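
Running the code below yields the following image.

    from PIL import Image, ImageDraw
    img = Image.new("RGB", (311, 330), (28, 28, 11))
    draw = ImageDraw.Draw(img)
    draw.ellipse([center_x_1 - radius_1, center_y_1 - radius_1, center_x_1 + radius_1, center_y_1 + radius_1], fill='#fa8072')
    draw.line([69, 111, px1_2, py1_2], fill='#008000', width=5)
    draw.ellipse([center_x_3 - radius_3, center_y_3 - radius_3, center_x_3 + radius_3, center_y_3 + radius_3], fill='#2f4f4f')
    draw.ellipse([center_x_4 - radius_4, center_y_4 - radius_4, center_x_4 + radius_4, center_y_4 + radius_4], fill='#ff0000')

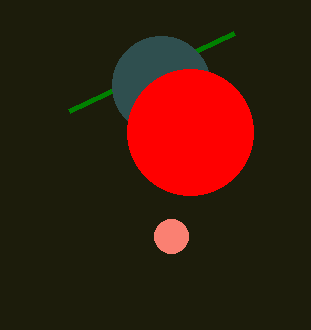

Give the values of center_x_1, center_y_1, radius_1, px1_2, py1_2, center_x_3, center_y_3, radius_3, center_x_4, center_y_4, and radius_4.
center_x_1 = 171; center_y_1 = 236; radius_1 = 17; px1_2 = 234; py1_2 = 33; center_x_3 = 161; center_y_3 = 85; radius_3 = 49; center_x_4 = 190; center_y_4 = 132; radius_4 = 63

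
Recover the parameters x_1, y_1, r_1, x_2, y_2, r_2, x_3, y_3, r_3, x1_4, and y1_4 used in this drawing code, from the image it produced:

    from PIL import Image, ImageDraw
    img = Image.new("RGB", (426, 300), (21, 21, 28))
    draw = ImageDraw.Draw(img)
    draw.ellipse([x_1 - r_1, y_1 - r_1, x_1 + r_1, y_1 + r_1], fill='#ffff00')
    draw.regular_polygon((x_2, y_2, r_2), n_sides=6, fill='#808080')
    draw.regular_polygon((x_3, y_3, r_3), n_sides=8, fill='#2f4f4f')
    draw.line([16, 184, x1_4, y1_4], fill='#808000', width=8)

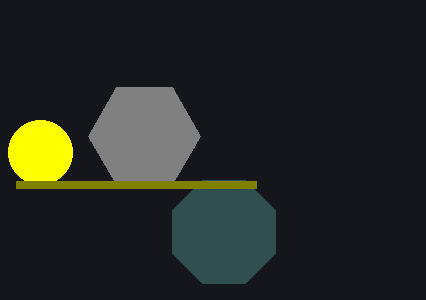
x_1 = 40, y_1 = 152, r_1 = 32, x_2 = 144, y_2 = 136, r_2 = 56, x_3 = 224, y_3 = 232, r_3 = 56, x1_4 = 256, y1_4 = 184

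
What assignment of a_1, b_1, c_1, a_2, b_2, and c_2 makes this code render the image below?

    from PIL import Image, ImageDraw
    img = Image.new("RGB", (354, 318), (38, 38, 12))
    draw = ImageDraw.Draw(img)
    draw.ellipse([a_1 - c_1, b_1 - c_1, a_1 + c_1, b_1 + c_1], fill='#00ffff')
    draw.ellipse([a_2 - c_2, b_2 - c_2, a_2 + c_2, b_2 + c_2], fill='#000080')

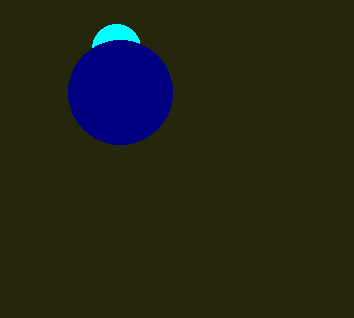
a_1 = 116
b_1 = 48
c_1 = 24
a_2 = 120
b_2 = 92
c_2 = 52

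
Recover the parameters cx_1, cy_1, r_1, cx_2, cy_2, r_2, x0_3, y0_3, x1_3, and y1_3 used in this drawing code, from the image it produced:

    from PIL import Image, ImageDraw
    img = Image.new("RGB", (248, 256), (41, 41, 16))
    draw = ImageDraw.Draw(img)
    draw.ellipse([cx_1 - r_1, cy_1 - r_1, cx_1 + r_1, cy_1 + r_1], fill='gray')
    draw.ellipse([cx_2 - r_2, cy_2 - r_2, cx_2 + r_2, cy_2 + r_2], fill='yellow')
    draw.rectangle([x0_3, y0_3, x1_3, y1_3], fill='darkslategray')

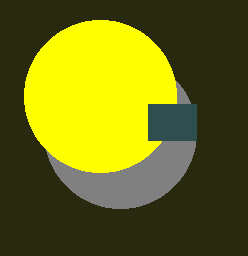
cx_1 = 120
cy_1 = 132
r_1 = 76
cx_2 = 100
cy_2 = 96
r_2 = 76
x0_3 = 148
y0_3 = 104
x1_3 = 196
y1_3 = 140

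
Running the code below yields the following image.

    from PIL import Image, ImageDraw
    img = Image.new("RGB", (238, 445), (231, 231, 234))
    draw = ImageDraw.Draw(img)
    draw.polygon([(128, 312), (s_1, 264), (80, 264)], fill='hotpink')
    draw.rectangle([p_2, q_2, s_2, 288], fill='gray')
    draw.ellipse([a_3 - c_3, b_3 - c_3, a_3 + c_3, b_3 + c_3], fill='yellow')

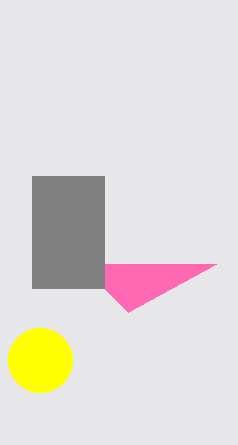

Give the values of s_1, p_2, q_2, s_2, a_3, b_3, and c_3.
s_1 = 216; p_2 = 32; q_2 = 176; s_2 = 104; a_3 = 40; b_3 = 360; c_3 = 32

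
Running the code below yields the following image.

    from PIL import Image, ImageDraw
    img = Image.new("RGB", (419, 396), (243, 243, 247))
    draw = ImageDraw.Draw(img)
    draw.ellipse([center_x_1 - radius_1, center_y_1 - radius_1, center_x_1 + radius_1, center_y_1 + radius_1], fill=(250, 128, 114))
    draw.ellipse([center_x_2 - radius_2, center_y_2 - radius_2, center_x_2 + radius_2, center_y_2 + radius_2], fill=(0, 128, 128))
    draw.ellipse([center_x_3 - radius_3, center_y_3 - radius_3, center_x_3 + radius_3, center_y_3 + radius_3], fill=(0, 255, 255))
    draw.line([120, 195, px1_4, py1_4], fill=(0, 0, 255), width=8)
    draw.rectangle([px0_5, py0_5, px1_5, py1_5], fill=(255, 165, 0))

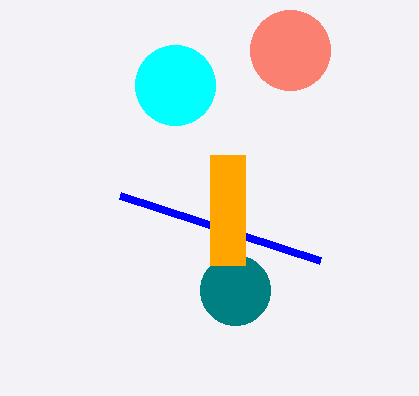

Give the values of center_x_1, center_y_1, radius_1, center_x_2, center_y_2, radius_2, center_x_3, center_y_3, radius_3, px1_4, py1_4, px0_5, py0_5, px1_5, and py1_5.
center_x_1 = 290, center_y_1 = 50, radius_1 = 40, center_x_2 = 235, center_y_2 = 290, radius_2 = 35, center_x_3 = 175, center_y_3 = 85, radius_3 = 40, px1_4 = 320, py1_4 = 260, px0_5 = 210, py0_5 = 155, px1_5 = 245, py1_5 = 265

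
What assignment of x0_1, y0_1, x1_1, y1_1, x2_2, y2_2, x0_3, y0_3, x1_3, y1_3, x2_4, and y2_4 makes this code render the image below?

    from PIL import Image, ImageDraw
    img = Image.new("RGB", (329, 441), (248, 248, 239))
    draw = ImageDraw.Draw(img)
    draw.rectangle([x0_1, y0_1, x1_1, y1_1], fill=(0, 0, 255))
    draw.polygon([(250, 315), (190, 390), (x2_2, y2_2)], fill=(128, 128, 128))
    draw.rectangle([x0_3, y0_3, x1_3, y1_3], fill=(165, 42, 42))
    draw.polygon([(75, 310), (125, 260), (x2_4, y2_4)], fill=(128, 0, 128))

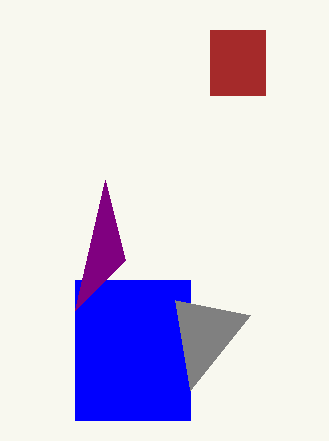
x0_1 = 75
y0_1 = 280
x1_1 = 190
y1_1 = 420
x2_2 = 175
y2_2 = 300
x0_3 = 210
y0_3 = 30
x1_3 = 265
y1_3 = 95
x2_4 = 105
y2_4 = 180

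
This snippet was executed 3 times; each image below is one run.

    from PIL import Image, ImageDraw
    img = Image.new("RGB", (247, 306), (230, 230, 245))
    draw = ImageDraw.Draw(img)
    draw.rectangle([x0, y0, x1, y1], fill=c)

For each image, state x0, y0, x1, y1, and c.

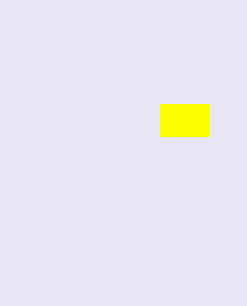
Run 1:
x0 = 160
y0 = 104
x1 = 208
y1 = 136
c = 'yellow'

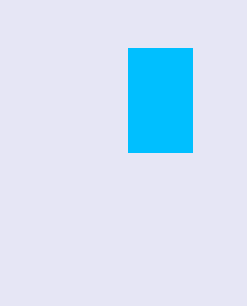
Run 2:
x0 = 128
y0 = 48
x1 = 192
y1 = 152
c = 'deepskyblue'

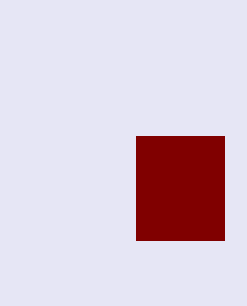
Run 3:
x0 = 136
y0 = 136
x1 = 224
y1 = 240
c = 'maroon'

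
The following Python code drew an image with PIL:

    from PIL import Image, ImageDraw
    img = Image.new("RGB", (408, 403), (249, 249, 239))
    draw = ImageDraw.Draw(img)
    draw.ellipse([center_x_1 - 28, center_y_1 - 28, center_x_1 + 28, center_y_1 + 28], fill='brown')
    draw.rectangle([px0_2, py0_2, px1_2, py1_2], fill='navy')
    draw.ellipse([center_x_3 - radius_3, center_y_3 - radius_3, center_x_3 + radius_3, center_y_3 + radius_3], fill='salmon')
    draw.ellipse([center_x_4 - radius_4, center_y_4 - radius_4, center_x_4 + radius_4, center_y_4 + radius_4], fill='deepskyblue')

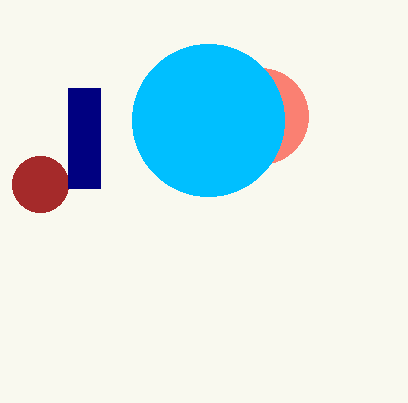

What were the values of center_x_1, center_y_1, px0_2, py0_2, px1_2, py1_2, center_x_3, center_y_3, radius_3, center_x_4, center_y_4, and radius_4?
center_x_1 = 40, center_y_1 = 184, px0_2 = 68, py0_2 = 88, px1_2 = 100, py1_2 = 188, center_x_3 = 260, center_y_3 = 116, radius_3 = 48, center_x_4 = 208, center_y_4 = 120, radius_4 = 76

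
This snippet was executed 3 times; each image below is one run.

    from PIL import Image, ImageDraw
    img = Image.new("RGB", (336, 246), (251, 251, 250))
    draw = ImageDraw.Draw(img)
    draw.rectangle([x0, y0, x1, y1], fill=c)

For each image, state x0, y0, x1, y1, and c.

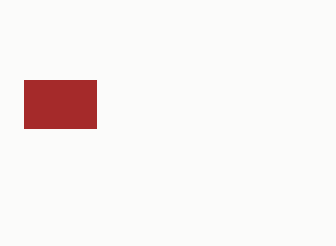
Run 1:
x0 = 24
y0 = 80
x1 = 96
y1 = 128
c = 'brown'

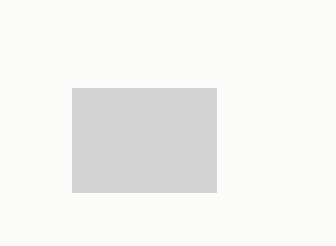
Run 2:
x0 = 72
y0 = 88
x1 = 216
y1 = 192
c = 'lightgray'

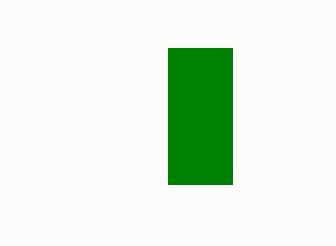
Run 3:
x0 = 168; y0 = 48; x1 = 232; y1 = 184; c = 'green'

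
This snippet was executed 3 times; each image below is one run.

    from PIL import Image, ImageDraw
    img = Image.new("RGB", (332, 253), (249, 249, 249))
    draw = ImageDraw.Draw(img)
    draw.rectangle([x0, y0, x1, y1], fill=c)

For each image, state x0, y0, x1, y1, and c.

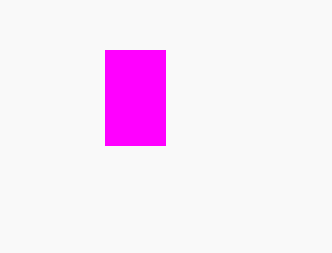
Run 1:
x0 = 105
y0 = 50
x1 = 165
y1 = 145
c = 'magenta'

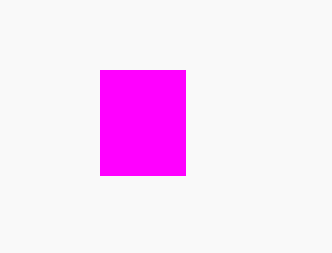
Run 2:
x0 = 100
y0 = 70
x1 = 185
y1 = 175
c = 'magenta'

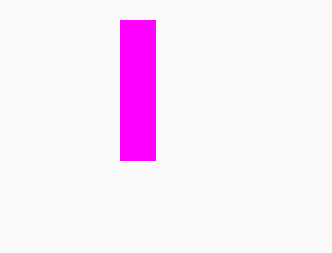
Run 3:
x0 = 120, y0 = 20, x1 = 155, y1 = 160, c = 'magenta'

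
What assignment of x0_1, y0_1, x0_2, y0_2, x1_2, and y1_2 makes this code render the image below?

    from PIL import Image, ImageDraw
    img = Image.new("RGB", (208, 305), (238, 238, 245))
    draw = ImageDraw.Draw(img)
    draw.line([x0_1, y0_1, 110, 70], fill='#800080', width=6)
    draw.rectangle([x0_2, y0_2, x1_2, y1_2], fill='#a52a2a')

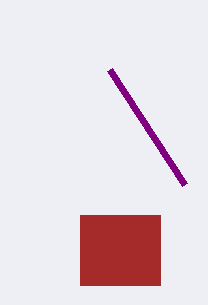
x0_1 = 185, y0_1 = 185, x0_2 = 80, y0_2 = 215, x1_2 = 160, y1_2 = 285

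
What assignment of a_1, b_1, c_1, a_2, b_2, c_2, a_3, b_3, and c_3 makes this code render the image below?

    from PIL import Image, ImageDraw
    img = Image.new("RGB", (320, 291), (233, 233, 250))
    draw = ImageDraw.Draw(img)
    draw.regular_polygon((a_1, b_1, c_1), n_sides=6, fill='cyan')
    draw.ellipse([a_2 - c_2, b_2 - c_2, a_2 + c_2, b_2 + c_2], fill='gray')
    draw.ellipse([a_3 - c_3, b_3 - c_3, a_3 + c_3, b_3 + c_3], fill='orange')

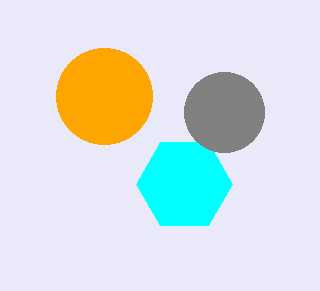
a_1 = 184, b_1 = 184, c_1 = 48, a_2 = 224, b_2 = 112, c_2 = 40, a_3 = 104, b_3 = 96, c_3 = 48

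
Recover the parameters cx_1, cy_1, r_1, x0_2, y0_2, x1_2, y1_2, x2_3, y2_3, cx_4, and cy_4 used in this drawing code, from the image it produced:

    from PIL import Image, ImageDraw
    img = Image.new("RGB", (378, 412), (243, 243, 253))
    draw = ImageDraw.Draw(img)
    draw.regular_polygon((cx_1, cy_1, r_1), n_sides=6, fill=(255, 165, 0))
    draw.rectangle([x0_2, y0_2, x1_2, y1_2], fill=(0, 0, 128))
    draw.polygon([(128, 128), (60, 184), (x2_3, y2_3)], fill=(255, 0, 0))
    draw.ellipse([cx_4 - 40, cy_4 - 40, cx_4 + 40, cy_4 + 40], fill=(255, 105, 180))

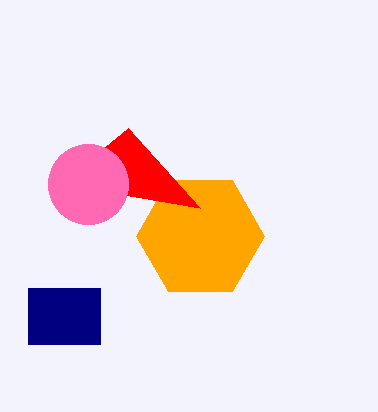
cx_1 = 200; cy_1 = 236; r_1 = 64; x0_2 = 28; y0_2 = 288; x1_2 = 100; y1_2 = 344; x2_3 = 200; y2_3 = 208; cx_4 = 88; cy_4 = 184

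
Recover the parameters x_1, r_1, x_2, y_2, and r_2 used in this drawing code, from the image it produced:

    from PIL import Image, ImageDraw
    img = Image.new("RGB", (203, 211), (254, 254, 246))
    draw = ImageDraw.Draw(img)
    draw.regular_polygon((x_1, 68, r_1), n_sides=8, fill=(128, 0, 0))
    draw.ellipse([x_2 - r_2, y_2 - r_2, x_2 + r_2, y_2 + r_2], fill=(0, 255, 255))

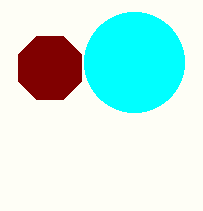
x_1 = 50
r_1 = 34
x_2 = 134
y_2 = 62
r_2 = 50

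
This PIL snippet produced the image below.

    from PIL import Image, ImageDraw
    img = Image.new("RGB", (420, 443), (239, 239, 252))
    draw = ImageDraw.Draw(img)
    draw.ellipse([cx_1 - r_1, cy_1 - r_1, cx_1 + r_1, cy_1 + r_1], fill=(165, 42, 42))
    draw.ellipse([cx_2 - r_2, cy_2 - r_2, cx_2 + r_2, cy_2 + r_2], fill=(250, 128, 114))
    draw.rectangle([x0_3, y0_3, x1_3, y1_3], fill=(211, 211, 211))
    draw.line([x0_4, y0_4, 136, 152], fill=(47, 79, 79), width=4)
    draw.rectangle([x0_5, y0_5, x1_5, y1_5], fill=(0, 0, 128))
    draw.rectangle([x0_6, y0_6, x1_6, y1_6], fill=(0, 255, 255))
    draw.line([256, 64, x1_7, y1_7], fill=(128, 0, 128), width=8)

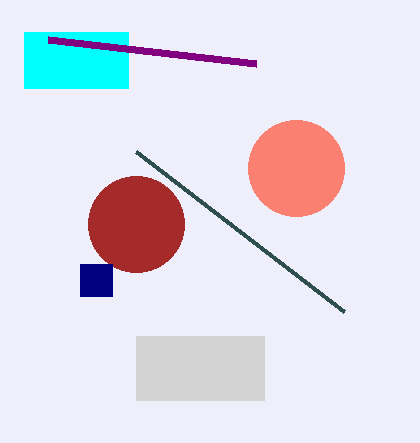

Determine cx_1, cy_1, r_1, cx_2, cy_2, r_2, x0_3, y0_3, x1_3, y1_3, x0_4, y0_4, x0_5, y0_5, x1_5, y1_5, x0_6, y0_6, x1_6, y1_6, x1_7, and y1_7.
cx_1 = 136
cy_1 = 224
r_1 = 48
cx_2 = 296
cy_2 = 168
r_2 = 48
x0_3 = 136
y0_3 = 336
x1_3 = 264
y1_3 = 400
x0_4 = 344
y0_4 = 312
x0_5 = 80
y0_5 = 264
x1_5 = 112
y1_5 = 296
x0_6 = 24
y0_6 = 32
x1_6 = 128
y1_6 = 88
x1_7 = 48
y1_7 = 40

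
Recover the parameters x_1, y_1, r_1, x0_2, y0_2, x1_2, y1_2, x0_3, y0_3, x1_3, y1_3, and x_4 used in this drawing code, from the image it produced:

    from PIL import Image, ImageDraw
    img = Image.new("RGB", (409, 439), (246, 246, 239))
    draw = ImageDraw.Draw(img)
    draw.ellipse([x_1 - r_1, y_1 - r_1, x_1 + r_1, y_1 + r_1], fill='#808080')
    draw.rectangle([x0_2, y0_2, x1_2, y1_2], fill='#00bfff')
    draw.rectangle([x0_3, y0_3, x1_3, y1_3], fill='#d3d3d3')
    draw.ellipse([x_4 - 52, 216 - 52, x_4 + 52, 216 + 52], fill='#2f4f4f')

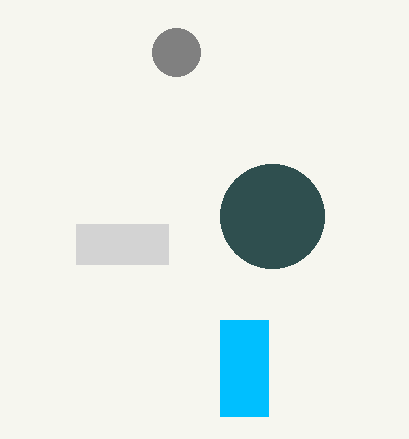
x_1 = 176, y_1 = 52, r_1 = 24, x0_2 = 220, y0_2 = 320, x1_2 = 268, y1_2 = 416, x0_3 = 76, y0_3 = 224, x1_3 = 168, y1_3 = 264, x_4 = 272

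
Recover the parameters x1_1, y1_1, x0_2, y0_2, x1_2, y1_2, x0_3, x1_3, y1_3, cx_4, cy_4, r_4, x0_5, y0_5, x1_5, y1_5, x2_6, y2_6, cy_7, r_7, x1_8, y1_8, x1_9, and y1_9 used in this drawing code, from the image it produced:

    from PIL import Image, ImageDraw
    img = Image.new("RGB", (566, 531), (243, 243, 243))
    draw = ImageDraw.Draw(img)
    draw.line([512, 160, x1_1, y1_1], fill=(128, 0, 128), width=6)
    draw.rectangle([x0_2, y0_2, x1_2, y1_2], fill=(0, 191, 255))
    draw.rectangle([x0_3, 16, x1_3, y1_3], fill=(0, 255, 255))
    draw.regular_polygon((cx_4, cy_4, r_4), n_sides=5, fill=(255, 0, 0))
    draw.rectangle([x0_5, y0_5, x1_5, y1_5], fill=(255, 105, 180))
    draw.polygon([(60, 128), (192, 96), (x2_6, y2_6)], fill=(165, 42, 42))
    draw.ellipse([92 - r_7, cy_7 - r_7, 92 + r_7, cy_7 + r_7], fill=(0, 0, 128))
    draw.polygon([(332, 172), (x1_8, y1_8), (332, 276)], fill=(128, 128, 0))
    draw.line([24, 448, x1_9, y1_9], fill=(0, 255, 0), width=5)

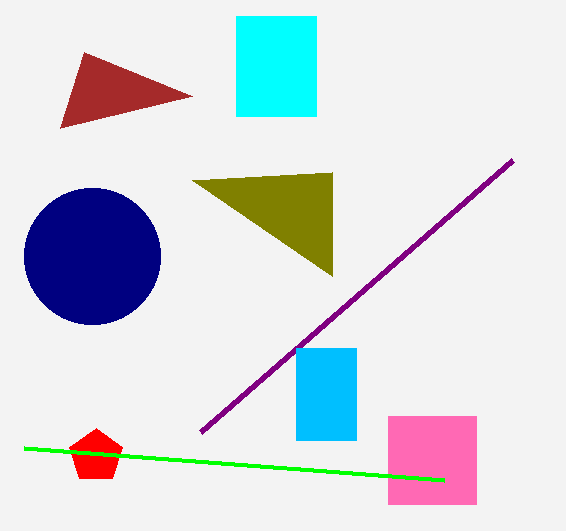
x1_1 = 200; y1_1 = 432; x0_2 = 296; y0_2 = 348; x1_2 = 356; y1_2 = 440; x0_3 = 236; x1_3 = 316; y1_3 = 116; cx_4 = 96; cy_4 = 456; r_4 = 28; x0_5 = 388; y0_5 = 416; x1_5 = 476; y1_5 = 504; x2_6 = 84; y2_6 = 52; cy_7 = 256; r_7 = 68; x1_8 = 192; y1_8 = 180; x1_9 = 444; y1_9 = 480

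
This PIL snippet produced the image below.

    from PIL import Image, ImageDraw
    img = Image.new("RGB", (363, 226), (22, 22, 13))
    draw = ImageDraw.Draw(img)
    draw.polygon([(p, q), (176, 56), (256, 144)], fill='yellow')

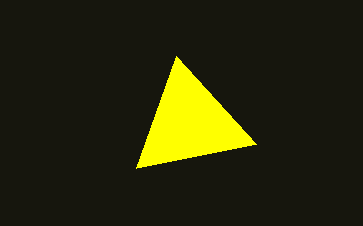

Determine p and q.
p = 136, q = 168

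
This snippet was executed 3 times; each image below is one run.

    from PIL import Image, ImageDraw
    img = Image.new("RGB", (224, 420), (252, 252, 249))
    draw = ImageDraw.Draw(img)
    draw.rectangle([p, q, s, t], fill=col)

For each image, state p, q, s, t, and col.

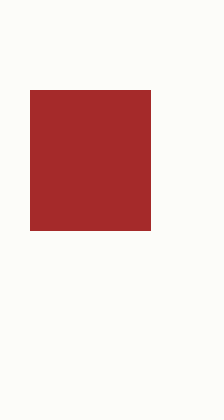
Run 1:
p = 30, q = 90, s = 150, t = 230, col = 'brown'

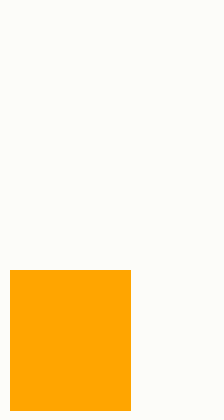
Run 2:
p = 10, q = 270, s = 130, t = 410, col = 'orange'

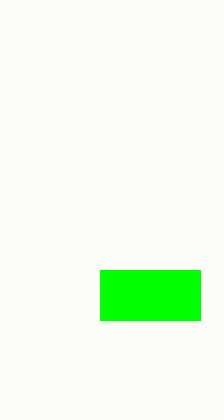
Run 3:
p = 100
q = 270
s = 200
t = 320
col = 'lime'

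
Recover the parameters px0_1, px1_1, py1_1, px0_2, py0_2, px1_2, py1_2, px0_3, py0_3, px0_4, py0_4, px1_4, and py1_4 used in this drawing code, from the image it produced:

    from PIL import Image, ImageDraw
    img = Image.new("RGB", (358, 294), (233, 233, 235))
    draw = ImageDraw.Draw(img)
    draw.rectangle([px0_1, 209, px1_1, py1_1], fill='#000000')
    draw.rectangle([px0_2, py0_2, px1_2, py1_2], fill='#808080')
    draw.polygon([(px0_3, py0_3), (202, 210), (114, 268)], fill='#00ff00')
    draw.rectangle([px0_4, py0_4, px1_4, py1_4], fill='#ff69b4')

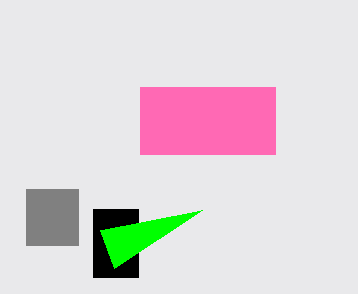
px0_1 = 93, px1_1 = 138, py1_1 = 277, px0_2 = 26, py0_2 = 189, px1_2 = 78, py1_2 = 245, px0_3 = 100, py0_3 = 230, px0_4 = 140, py0_4 = 87, px1_4 = 275, py1_4 = 154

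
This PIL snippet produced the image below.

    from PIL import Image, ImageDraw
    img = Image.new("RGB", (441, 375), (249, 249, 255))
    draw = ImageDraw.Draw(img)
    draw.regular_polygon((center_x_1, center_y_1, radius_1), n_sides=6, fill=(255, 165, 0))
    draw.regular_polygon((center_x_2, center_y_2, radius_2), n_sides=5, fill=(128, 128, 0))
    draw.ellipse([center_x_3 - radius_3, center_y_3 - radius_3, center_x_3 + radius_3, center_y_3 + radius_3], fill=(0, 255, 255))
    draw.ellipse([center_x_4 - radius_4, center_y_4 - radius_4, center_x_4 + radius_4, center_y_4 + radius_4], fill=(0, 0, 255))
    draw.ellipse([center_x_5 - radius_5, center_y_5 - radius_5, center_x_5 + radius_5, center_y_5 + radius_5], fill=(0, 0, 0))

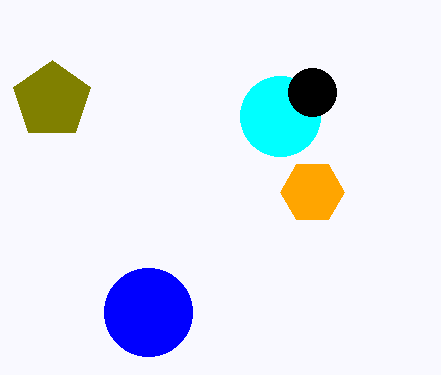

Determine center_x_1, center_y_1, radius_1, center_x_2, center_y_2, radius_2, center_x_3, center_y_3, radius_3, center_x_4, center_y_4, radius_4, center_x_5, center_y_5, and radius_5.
center_x_1 = 312
center_y_1 = 192
radius_1 = 32
center_x_2 = 52
center_y_2 = 100
radius_2 = 40
center_x_3 = 280
center_y_3 = 116
radius_3 = 40
center_x_4 = 148
center_y_4 = 312
radius_4 = 44
center_x_5 = 312
center_y_5 = 92
radius_5 = 24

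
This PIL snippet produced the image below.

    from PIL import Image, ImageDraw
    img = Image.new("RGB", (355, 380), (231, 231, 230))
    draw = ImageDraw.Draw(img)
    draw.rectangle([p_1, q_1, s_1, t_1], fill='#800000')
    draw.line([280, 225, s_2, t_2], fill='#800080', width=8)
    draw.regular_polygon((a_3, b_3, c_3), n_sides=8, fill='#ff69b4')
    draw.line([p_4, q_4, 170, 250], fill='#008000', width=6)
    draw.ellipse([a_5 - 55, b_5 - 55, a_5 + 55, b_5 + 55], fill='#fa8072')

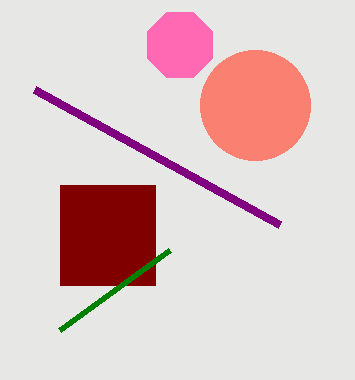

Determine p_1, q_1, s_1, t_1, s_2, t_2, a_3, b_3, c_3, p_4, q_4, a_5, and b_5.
p_1 = 60, q_1 = 185, s_1 = 155, t_1 = 285, s_2 = 35, t_2 = 90, a_3 = 180, b_3 = 45, c_3 = 35, p_4 = 60, q_4 = 330, a_5 = 255, b_5 = 105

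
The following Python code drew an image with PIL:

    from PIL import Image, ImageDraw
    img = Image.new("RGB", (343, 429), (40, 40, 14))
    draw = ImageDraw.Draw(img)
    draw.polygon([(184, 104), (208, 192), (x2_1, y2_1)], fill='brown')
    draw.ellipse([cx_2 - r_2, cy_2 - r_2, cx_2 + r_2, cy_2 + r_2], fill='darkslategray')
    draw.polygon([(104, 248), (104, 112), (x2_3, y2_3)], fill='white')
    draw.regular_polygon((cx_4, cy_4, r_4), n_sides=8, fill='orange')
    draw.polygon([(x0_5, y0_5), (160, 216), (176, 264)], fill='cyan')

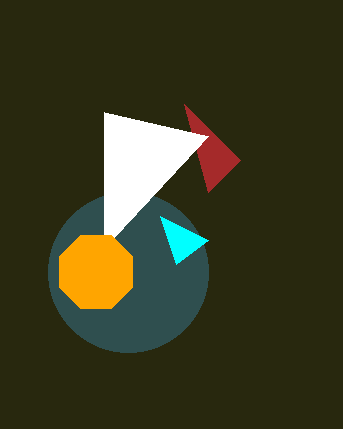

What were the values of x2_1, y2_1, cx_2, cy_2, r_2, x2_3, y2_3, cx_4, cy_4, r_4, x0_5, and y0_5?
x2_1 = 240
y2_1 = 160
cx_2 = 128
cy_2 = 272
r_2 = 80
x2_3 = 208
y2_3 = 136
cx_4 = 96
cy_4 = 272
r_4 = 40
x0_5 = 208
y0_5 = 240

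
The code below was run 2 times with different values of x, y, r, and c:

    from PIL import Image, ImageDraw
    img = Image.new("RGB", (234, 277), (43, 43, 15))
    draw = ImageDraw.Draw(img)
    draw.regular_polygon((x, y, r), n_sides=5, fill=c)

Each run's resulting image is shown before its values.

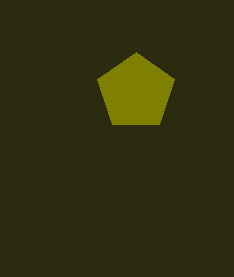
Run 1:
x = 136
y = 92
r = 40
c = 'olive'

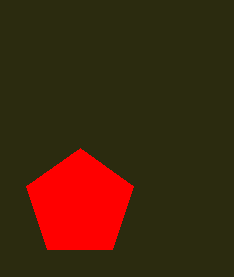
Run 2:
x = 80; y = 204; r = 56; c = 'red'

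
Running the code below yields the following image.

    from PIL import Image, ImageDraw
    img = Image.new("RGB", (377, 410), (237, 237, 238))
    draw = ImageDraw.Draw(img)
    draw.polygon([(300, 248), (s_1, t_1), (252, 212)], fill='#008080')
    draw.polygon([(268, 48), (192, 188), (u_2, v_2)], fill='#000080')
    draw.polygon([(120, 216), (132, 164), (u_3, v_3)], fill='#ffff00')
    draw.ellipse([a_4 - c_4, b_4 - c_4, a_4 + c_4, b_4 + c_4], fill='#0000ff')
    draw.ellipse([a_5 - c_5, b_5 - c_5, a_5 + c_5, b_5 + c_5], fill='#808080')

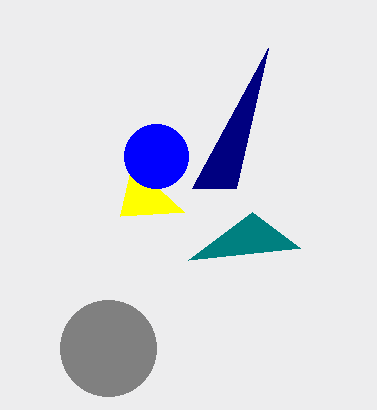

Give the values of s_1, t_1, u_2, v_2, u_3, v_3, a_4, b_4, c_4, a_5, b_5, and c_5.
s_1 = 188, t_1 = 260, u_2 = 236, v_2 = 188, u_3 = 184, v_3 = 212, a_4 = 156, b_4 = 156, c_4 = 32, a_5 = 108, b_5 = 348, c_5 = 48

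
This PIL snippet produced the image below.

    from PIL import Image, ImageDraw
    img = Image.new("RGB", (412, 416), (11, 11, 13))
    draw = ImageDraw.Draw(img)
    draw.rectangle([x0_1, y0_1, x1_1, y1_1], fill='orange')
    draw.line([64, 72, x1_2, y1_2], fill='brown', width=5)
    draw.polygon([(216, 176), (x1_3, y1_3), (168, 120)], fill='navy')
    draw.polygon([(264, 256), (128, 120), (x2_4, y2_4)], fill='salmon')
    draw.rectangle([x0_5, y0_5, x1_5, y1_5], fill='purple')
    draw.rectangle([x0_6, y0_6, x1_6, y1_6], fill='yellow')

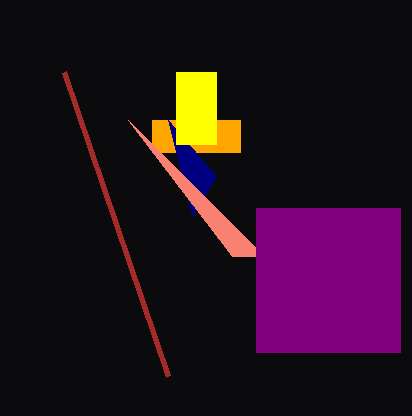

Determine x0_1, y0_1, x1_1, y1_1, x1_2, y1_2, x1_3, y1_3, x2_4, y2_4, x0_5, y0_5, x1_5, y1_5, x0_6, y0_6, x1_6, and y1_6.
x0_1 = 152; y0_1 = 120; x1_1 = 240; y1_1 = 152; x1_2 = 168; y1_2 = 376; x1_3 = 192; y1_3 = 216; x2_4 = 232; y2_4 = 256; x0_5 = 256; y0_5 = 208; x1_5 = 400; y1_5 = 352; x0_6 = 176; y0_6 = 72; x1_6 = 216; y1_6 = 144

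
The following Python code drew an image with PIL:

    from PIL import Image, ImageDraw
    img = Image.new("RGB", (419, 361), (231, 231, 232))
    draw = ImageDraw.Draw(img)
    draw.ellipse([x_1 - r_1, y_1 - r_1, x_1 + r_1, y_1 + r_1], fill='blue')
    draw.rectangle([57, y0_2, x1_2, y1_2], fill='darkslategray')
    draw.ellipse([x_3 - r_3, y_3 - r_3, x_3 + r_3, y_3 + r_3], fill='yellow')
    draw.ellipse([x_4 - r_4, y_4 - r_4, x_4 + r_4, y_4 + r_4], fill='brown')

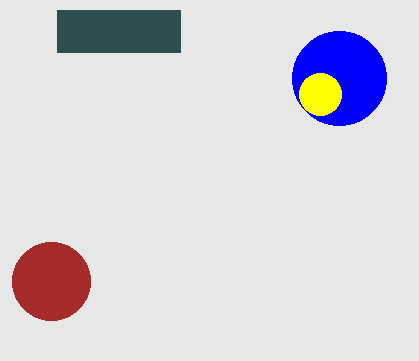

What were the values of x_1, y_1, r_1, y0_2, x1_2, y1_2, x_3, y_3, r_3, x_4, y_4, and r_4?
x_1 = 339; y_1 = 78; r_1 = 47; y0_2 = 10; x1_2 = 180; y1_2 = 52; x_3 = 320; y_3 = 94; r_3 = 21; x_4 = 51; y_4 = 281; r_4 = 39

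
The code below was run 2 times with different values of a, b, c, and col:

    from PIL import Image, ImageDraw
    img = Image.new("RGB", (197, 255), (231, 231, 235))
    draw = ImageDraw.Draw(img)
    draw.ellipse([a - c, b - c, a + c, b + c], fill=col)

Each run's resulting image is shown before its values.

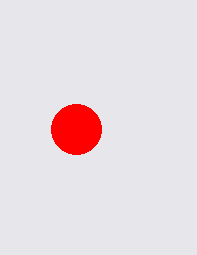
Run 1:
a = 76; b = 129; c = 25; col = 'red'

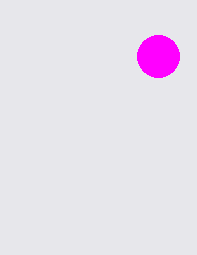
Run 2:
a = 158
b = 56
c = 21
col = 'magenta'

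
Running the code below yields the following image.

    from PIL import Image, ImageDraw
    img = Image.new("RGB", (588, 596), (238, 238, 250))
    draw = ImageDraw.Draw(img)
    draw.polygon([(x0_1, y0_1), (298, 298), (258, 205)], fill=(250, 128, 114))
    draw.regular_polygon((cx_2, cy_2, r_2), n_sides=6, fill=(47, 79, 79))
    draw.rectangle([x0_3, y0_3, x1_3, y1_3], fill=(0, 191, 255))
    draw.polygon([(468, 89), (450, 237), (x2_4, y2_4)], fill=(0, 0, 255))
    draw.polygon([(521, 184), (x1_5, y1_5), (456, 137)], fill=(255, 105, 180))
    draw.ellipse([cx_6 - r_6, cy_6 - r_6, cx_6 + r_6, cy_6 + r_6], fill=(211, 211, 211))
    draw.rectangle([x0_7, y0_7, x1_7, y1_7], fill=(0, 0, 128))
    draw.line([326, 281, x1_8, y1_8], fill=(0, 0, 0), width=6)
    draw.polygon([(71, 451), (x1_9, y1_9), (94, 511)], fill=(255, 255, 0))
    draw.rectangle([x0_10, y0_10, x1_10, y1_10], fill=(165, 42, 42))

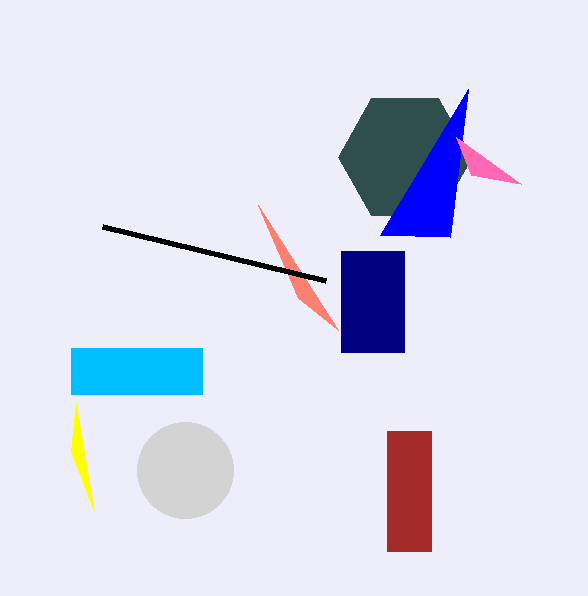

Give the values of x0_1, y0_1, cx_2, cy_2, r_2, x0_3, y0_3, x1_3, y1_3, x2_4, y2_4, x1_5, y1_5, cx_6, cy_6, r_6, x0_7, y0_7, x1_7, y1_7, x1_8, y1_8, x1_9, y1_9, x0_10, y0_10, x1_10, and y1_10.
x0_1 = 338, y0_1 = 330, cx_2 = 405, cy_2 = 157, r_2 = 67, x0_3 = 71, y0_3 = 348, x1_3 = 202, y1_3 = 394, x2_4 = 380, y2_4 = 235, x1_5 = 471, y1_5 = 175, cx_6 = 185, cy_6 = 470, r_6 = 48, x0_7 = 341, y0_7 = 251, x1_7 = 404, y1_7 = 352, x1_8 = 103, y1_8 = 227, x1_9 = 76, y1_9 = 403, x0_10 = 387, y0_10 = 431, x1_10 = 431, y1_10 = 551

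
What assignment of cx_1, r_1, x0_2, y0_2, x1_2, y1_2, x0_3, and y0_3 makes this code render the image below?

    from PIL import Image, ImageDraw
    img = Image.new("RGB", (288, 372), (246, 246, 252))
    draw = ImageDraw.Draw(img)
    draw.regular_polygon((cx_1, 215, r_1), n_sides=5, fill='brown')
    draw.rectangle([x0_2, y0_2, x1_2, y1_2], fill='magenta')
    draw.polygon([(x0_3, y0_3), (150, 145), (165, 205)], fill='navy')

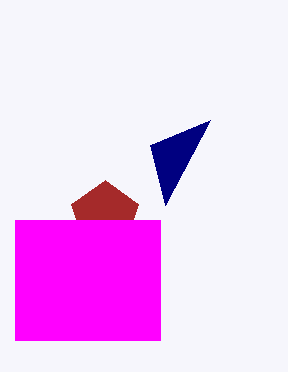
cx_1 = 105; r_1 = 35; x0_2 = 15; y0_2 = 220; x1_2 = 160; y1_2 = 340; x0_3 = 210; y0_3 = 120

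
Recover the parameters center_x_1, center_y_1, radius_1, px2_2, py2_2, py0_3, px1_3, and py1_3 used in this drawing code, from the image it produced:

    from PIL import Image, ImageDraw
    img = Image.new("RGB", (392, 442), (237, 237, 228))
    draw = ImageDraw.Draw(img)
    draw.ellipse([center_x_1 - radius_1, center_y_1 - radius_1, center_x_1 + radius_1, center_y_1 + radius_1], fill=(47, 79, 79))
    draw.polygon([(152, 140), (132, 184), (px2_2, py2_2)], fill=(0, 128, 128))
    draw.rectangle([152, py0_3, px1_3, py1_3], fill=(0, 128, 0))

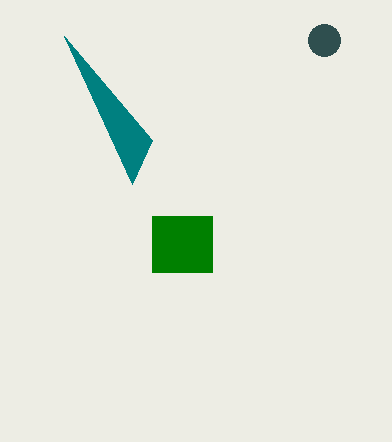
center_x_1 = 324; center_y_1 = 40; radius_1 = 16; px2_2 = 64; py2_2 = 36; py0_3 = 216; px1_3 = 212; py1_3 = 272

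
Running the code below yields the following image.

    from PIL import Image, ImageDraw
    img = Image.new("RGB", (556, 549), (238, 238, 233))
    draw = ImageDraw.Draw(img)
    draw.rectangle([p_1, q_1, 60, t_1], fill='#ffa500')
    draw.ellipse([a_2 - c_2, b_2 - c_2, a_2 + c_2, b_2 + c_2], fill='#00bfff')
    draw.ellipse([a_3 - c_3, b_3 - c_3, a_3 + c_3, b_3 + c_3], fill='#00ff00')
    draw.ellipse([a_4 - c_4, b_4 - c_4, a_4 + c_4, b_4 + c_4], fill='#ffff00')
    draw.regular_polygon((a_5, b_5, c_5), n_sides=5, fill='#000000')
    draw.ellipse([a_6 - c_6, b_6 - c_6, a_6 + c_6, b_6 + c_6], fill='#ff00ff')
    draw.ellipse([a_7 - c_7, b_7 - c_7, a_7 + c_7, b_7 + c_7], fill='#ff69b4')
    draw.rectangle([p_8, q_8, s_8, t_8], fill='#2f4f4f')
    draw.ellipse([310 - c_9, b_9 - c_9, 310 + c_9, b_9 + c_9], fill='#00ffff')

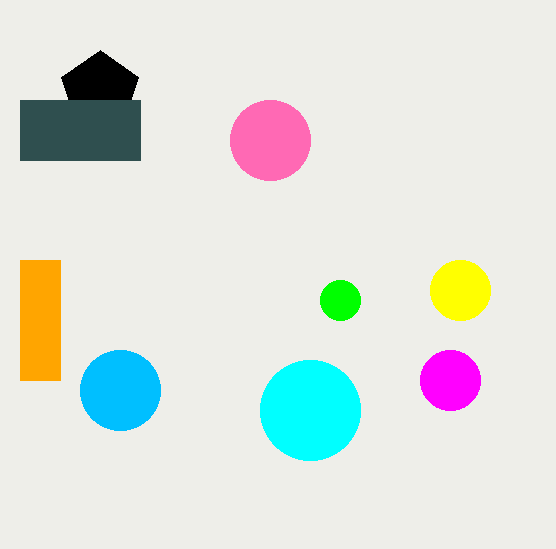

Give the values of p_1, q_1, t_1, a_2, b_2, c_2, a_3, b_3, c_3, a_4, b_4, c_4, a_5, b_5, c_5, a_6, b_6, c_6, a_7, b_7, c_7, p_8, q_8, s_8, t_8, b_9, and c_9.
p_1 = 20
q_1 = 260
t_1 = 380
a_2 = 120
b_2 = 390
c_2 = 40
a_3 = 340
b_3 = 300
c_3 = 20
a_4 = 460
b_4 = 290
c_4 = 30
a_5 = 100
b_5 = 90
c_5 = 40
a_6 = 450
b_6 = 380
c_6 = 30
a_7 = 270
b_7 = 140
c_7 = 40
p_8 = 20
q_8 = 100
s_8 = 140
t_8 = 160
b_9 = 410
c_9 = 50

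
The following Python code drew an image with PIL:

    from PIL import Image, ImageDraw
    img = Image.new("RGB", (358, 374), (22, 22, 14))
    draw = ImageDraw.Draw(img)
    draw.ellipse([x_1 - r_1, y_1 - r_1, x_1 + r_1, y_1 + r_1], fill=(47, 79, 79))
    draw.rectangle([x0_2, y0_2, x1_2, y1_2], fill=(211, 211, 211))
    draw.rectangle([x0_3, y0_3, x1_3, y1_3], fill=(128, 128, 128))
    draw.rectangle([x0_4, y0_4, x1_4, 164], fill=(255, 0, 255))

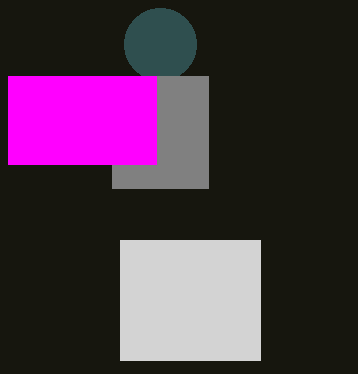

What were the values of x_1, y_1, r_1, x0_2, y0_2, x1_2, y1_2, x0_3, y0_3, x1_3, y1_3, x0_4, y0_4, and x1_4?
x_1 = 160
y_1 = 44
r_1 = 36
x0_2 = 120
y0_2 = 240
x1_2 = 260
y1_2 = 360
x0_3 = 112
y0_3 = 76
x1_3 = 208
y1_3 = 188
x0_4 = 8
y0_4 = 76
x1_4 = 156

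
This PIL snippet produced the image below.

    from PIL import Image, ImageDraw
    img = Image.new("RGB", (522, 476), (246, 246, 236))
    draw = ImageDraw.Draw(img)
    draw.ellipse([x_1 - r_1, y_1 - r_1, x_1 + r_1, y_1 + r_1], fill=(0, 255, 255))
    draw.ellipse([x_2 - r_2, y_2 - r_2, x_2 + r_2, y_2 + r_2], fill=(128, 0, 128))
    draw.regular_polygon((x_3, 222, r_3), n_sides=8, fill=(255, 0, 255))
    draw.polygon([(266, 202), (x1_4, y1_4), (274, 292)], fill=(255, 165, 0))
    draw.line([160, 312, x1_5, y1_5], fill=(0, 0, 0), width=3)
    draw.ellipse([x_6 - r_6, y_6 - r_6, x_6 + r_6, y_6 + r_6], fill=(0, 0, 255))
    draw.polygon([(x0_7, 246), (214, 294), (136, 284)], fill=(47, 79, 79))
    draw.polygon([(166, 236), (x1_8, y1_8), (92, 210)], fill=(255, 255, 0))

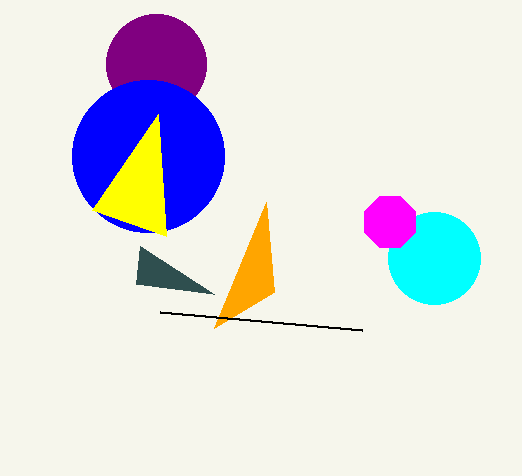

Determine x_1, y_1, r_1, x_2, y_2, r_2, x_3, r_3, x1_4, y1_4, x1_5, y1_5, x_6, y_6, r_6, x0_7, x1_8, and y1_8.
x_1 = 434, y_1 = 258, r_1 = 46, x_2 = 156, y_2 = 64, r_2 = 50, x_3 = 390, r_3 = 28, x1_4 = 214, y1_4 = 328, x1_5 = 362, y1_5 = 330, x_6 = 148, y_6 = 156, r_6 = 76, x0_7 = 140, x1_8 = 158, y1_8 = 114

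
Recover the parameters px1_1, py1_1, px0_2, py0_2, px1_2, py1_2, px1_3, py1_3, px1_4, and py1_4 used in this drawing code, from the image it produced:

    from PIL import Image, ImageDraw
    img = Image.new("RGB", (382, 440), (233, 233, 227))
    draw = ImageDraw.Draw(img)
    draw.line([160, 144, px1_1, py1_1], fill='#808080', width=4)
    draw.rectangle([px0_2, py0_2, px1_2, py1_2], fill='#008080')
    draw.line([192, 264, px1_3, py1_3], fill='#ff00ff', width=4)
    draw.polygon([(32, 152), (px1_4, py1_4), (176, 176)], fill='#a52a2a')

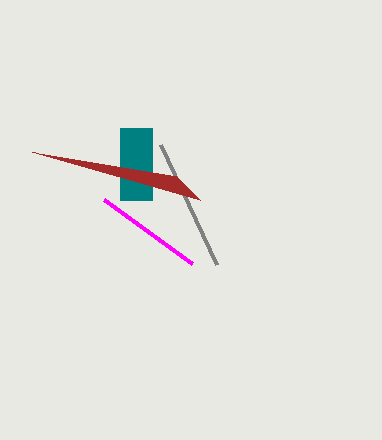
px1_1 = 216; py1_1 = 264; px0_2 = 120; py0_2 = 128; px1_2 = 152; py1_2 = 200; px1_3 = 104; py1_3 = 200; px1_4 = 200; py1_4 = 200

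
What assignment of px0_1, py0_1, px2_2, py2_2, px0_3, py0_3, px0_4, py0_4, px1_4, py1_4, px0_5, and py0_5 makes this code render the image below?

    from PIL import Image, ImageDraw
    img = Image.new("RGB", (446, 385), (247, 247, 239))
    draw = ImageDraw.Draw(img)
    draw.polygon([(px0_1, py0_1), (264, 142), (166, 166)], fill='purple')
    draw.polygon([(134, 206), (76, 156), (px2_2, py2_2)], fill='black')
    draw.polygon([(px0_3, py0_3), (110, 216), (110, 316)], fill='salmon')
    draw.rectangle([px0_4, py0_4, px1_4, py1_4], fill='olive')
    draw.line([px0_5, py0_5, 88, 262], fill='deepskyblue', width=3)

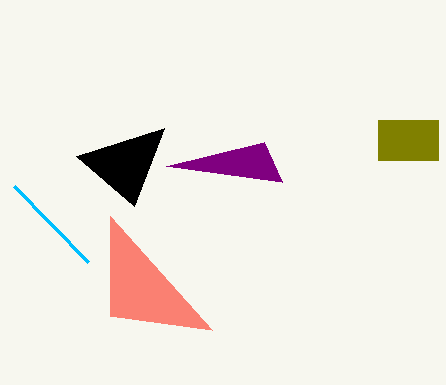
px0_1 = 282
py0_1 = 182
px2_2 = 164
py2_2 = 128
px0_3 = 212
py0_3 = 330
px0_4 = 378
py0_4 = 120
px1_4 = 438
py1_4 = 160
px0_5 = 14
py0_5 = 186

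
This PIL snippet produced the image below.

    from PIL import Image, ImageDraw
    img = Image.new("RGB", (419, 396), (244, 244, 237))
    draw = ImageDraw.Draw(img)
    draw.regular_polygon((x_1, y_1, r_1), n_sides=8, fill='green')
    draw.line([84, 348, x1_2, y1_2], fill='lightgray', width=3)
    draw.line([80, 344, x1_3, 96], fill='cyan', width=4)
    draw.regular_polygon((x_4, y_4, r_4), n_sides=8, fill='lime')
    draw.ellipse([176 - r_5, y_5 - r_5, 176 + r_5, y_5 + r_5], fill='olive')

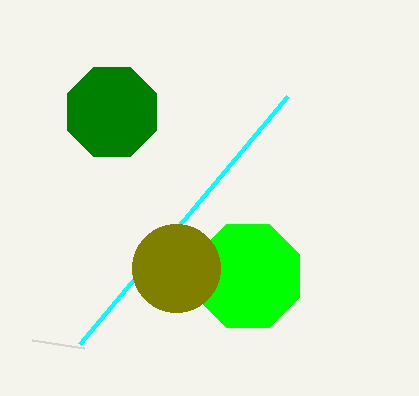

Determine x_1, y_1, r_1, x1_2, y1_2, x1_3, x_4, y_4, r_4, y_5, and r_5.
x_1 = 112
y_1 = 112
r_1 = 48
x1_2 = 32
y1_2 = 340
x1_3 = 288
x_4 = 248
y_4 = 276
r_4 = 56
y_5 = 268
r_5 = 44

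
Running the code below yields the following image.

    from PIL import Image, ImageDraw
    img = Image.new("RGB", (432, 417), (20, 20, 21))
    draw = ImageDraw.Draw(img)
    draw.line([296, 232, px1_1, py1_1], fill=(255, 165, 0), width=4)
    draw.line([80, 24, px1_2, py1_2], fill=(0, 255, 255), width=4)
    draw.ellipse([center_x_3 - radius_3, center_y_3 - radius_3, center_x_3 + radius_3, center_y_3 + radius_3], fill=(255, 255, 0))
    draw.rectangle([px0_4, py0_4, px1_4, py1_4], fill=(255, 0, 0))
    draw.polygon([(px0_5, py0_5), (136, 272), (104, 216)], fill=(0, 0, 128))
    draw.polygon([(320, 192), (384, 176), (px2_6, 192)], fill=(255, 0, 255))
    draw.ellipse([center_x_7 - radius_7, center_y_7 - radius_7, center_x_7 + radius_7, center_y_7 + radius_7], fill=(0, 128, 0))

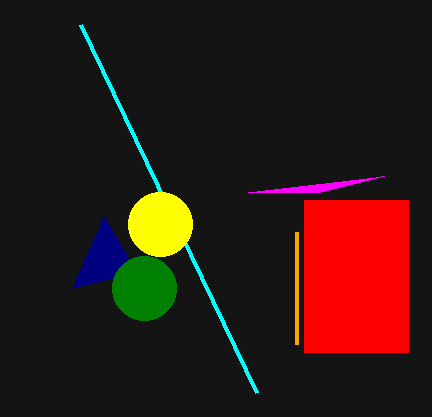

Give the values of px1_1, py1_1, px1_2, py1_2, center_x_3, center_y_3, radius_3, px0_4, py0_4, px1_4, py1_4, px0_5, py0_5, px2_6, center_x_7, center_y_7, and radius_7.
px1_1 = 296
py1_1 = 344
px1_2 = 256
py1_2 = 392
center_x_3 = 160
center_y_3 = 224
radius_3 = 32
px0_4 = 304
py0_4 = 200
px1_4 = 408
py1_4 = 352
px0_5 = 72
py0_5 = 288
px2_6 = 248
center_x_7 = 144
center_y_7 = 288
radius_7 = 32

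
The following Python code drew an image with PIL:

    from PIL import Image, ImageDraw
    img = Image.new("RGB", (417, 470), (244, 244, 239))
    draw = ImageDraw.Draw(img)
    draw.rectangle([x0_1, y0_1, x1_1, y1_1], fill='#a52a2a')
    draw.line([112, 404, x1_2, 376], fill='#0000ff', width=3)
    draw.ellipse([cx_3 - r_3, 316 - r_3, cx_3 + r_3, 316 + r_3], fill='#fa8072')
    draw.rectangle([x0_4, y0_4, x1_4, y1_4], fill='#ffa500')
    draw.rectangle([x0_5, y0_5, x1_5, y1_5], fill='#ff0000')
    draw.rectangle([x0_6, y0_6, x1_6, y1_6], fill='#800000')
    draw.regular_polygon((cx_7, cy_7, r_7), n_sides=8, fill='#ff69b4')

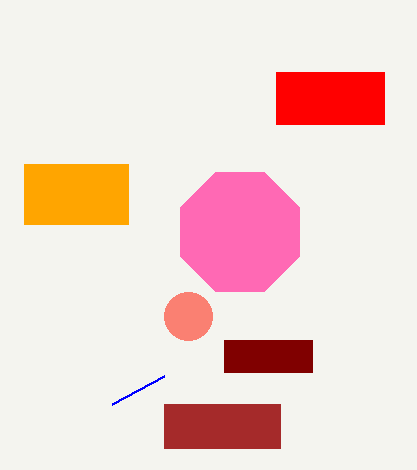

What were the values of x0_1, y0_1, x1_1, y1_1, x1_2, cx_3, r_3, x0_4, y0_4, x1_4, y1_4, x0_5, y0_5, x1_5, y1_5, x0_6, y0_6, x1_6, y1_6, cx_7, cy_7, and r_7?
x0_1 = 164; y0_1 = 404; x1_1 = 280; y1_1 = 448; x1_2 = 164; cx_3 = 188; r_3 = 24; x0_4 = 24; y0_4 = 164; x1_4 = 128; y1_4 = 224; x0_5 = 276; y0_5 = 72; x1_5 = 384; y1_5 = 124; x0_6 = 224; y0_6 = 340; x1_6 = 312; y1_6 = 372; cx_7 = 240; cy_7 = 232; r_7 = 64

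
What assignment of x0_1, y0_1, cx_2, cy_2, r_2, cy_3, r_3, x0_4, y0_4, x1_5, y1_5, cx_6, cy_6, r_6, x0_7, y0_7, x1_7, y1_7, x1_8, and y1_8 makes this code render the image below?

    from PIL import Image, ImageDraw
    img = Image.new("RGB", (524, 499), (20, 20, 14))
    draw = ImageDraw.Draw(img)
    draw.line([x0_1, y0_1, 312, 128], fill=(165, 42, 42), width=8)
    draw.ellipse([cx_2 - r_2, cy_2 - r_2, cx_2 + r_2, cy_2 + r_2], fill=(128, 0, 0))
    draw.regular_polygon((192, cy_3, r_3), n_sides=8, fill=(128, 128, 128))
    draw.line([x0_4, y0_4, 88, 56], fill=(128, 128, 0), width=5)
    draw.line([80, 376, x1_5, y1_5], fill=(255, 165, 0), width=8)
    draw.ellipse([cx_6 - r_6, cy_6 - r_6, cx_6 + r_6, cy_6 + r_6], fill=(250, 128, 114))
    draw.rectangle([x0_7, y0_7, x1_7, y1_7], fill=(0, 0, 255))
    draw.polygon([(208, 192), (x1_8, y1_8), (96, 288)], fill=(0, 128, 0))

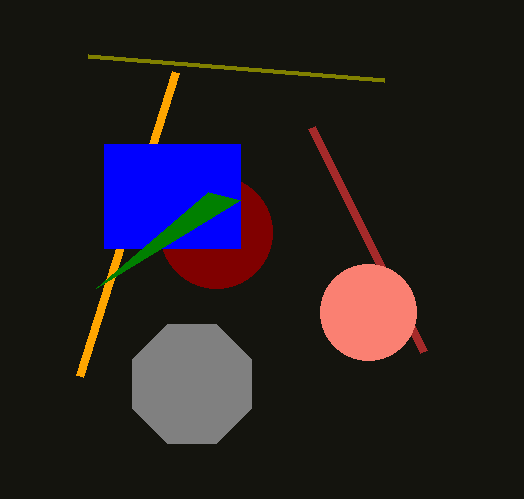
x0_1 = 424; y0_1 = 352; cx_2 = 216; cy_2 = 232; r_2 = 56; cy_3 = 384; r_3 = 64; x0_4 = 384; y0_4 = 80; x1_5 = 176; y1_5 = 72; cx_6 = 368; cy_6 = 312; r_6 = 48; x0_7 = 104; y0_7 = 144; x1_7 = 240; y1_7 = 248; x1_8 = 240; y1_8 = 200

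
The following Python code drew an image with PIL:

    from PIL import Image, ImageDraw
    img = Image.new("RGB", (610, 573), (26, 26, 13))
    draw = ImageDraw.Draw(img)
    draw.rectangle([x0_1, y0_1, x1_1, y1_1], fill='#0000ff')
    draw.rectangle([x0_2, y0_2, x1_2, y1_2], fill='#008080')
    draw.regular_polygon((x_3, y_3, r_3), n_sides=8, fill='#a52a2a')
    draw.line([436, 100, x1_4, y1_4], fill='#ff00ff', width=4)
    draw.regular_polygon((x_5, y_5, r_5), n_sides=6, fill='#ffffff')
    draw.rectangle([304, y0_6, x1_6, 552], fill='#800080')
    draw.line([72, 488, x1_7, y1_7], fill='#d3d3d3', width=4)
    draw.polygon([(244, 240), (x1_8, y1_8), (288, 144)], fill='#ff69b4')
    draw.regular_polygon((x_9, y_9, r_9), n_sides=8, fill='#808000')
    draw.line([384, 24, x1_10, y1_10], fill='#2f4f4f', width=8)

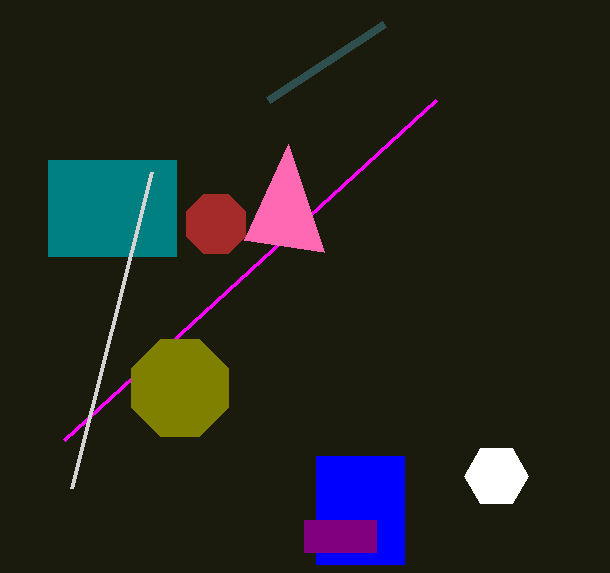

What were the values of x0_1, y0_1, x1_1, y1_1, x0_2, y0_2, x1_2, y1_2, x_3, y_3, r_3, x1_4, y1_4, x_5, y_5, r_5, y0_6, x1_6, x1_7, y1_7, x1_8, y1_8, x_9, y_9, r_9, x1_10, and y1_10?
x0_1 = 316; y0_1 = 456; x1_1 = 404; y1_1 = 564; x0_2 = 48; y0_2 = 160; x1_2 = 176; y1_2 = 256; x_3 = 216; y_3 = 224; r_3 = 32; x1_4 = 64; y1_4 = 440; x_5 = 496; y_5 = 476; r_5 = 32; y0_6 = 520; x1_6 = 376; x1_7 = 152; y1_7 = 172; x1_8 = 324; y1_8 = 252; x_9 = 180; y_9 = 388; r_9 = 52; x1_10 = 268; y1_10 = 100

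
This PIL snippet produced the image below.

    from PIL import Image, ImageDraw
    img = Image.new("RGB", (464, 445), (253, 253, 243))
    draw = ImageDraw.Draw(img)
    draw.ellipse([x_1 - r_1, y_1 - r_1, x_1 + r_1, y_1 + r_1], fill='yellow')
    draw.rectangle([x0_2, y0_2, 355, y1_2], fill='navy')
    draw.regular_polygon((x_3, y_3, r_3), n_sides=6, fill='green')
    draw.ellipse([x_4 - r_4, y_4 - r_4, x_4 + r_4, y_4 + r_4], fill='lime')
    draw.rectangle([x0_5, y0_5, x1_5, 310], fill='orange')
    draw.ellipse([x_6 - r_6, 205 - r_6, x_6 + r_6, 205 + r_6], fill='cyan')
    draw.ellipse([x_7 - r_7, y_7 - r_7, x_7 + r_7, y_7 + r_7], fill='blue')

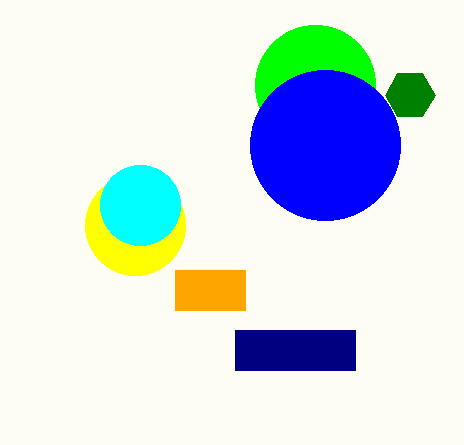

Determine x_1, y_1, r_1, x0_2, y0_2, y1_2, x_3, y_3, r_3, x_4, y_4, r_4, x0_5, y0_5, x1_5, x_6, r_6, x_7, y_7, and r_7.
x_1 = 135, y_1 = 225, r_1 = 50, x0_2 = 235, y0_2 = 330, y1_2 = 370, x_3 = 410, y_3 = 95, r_3 = 25, x_4 = 315, y_4 = 85, r_4 = 60, x0_5 = 175, y0_5 = 270, x1_5 = 245, x_6 = 140, r_6 = 40, x_7 = 325, y_7 = 145, r_7 = 75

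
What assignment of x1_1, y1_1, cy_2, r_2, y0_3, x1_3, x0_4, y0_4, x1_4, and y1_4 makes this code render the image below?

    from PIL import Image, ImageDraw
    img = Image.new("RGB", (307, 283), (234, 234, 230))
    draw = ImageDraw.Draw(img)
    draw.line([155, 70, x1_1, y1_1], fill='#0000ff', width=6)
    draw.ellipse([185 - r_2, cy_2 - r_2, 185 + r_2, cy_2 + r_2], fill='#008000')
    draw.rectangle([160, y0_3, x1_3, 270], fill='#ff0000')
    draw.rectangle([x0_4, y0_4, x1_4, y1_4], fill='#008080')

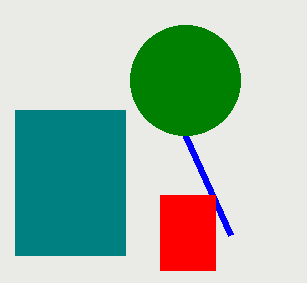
x1_1 = 230; y1_1 = 235; cy_2 = 80; r_2 = 55; y0_3 = 195; x1_3 = 215; x0_4 = 15; y0_4 = 110; x1_4 = 125; y1_4 = 255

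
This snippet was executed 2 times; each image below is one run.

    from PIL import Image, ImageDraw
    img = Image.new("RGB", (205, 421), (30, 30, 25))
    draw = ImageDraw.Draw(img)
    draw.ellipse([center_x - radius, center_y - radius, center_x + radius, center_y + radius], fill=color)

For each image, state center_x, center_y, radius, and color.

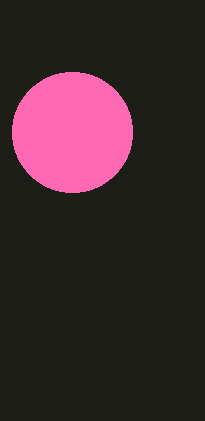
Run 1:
center_x = 72, center_y = 132, radius = 60, color = 'hotpink'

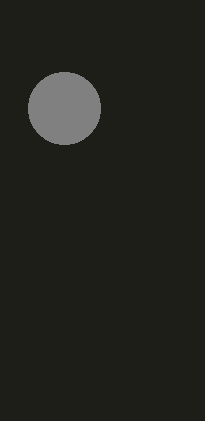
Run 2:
center_x = 64; center_y = 108; radius = 36; color = 'gray'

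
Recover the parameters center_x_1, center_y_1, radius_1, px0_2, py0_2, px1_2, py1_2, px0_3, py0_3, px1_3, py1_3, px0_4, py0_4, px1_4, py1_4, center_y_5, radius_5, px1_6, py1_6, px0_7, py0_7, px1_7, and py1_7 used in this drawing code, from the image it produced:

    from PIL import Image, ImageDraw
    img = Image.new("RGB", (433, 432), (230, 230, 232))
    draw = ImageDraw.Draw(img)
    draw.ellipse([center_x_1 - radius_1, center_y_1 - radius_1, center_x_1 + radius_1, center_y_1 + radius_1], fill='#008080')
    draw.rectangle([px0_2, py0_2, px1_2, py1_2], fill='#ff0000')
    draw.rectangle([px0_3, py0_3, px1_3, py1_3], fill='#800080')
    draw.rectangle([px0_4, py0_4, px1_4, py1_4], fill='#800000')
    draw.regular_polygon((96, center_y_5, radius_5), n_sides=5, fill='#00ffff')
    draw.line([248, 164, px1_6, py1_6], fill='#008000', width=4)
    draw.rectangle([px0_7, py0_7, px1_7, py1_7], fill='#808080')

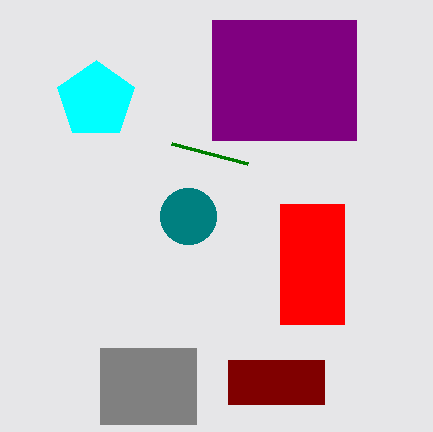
center_x_1 = 188
center_y_1 = 216
radius_1 = 28
px0_2 = 280
py0_2 = 204
px1_2 = 344
py1_2 = 324
px0_3 = 212
py0_3 = 20
px1_3 = 356
py1_3 = 140
px0_4 = 228
py0_4 = 360
px1_4 = 324
py1_4 = 404
center_y_5 = 100
radius_5 = 40
px1_6 = 172
py1_6 = 144
px0_7 = 100
py0_7 = 348
px1_7 = 196
py1_7 = 424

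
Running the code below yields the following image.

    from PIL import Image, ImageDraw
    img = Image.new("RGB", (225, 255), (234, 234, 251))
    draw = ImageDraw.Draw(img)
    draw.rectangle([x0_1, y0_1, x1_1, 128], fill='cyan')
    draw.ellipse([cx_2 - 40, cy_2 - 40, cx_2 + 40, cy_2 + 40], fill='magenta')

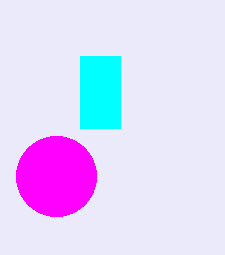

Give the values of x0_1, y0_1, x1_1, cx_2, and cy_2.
x0_1 = 80, y0_1 = 56, x1_1 = 120, cx_2 = 56, cy_2 = 176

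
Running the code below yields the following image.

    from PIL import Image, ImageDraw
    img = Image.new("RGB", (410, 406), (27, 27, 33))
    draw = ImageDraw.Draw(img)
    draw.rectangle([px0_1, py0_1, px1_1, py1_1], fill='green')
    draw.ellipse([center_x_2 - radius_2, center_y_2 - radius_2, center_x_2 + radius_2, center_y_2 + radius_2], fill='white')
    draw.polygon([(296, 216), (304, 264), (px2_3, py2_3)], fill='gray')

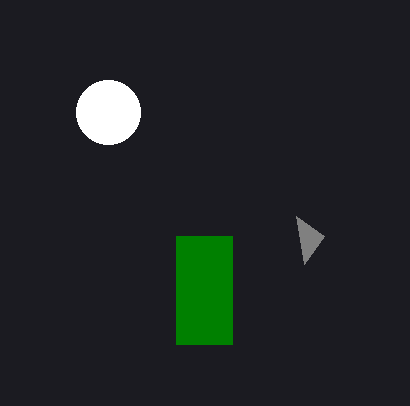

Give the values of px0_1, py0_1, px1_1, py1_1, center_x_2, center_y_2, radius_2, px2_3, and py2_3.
px0_1 = 176; py0_1 = 236; px1_1 = 232; py1_1 = 344; center_x_2 = 108; center_y_2 = 112; radius_2 = 32; px2_3 = 324; py2_3 = 236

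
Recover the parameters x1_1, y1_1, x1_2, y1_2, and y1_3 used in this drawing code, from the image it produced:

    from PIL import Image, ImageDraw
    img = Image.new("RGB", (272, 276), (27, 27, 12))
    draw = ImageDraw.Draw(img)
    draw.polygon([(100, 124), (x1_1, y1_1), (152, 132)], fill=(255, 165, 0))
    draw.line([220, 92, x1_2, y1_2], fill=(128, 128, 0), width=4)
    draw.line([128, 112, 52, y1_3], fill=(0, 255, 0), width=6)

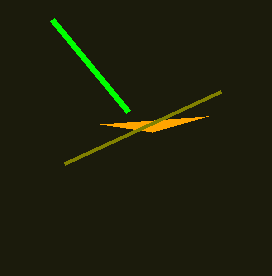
x1_1 = 208
y1_1 = 116
x1_2 = 64
y1_2 = 164
y1_3 = 20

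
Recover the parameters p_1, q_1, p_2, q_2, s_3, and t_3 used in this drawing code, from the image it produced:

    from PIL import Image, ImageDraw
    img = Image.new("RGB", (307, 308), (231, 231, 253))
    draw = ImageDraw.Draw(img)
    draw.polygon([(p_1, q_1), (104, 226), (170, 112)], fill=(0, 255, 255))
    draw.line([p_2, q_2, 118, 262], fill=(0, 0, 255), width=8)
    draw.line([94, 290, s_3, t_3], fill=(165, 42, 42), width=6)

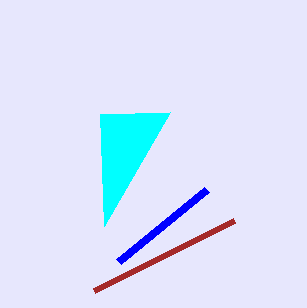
p_1 = 100
q_1 = 114
p_2 = 206
q_2 = 190
s_3 = 234
t_3 = 220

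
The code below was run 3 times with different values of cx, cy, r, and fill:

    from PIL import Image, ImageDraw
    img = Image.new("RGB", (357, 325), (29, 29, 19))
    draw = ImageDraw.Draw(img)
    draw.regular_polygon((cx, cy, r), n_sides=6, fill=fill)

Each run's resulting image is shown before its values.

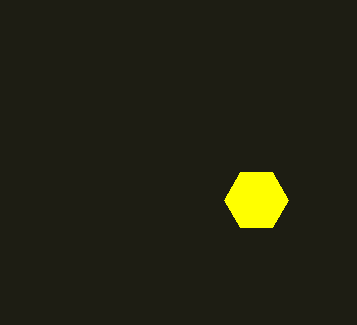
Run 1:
cx = 256; cy = 200; r = 32; fill = 'yellow'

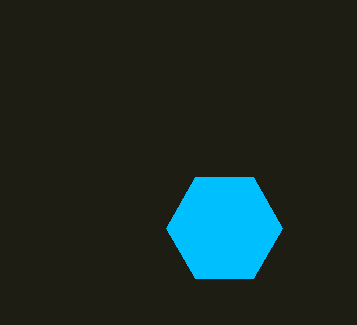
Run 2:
cx = 224; cy = 228; r = 58; fill = 'deepskyblue'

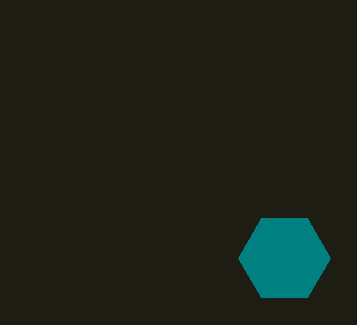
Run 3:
cx = 284, cy = 258, r = 46, fill = 'teal'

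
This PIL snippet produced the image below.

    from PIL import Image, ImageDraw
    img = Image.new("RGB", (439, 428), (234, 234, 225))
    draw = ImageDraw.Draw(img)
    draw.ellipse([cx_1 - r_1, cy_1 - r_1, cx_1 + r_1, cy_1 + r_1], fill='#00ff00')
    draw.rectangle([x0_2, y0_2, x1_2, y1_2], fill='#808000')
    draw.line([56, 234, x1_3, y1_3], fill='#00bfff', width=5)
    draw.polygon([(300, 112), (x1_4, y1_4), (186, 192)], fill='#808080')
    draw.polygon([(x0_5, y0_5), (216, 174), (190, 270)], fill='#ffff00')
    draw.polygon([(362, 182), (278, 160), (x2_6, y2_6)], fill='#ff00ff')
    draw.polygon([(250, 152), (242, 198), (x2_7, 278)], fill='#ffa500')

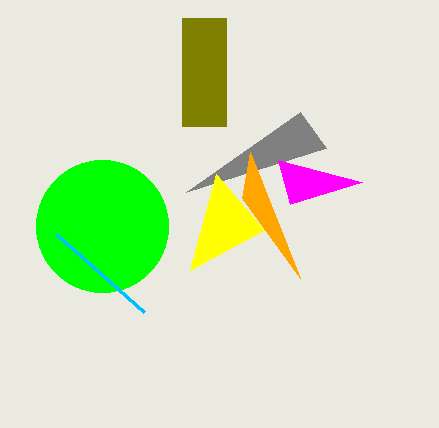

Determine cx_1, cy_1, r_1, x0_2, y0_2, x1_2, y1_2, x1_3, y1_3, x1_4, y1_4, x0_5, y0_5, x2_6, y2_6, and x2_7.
cx_1 = 102; cy_1 = 226; r_1 = 66; x0_2 = 182; y0_2 = 18; x1_2 = 226; y1_2 = 126; x1_3 = 144; y1_3 = 312; x1_4 = 326; y1_4 = 148; x0_5 = 264; y0_5 = 230; x2_6 = 290; y2_6 = 204; x2_7 = 300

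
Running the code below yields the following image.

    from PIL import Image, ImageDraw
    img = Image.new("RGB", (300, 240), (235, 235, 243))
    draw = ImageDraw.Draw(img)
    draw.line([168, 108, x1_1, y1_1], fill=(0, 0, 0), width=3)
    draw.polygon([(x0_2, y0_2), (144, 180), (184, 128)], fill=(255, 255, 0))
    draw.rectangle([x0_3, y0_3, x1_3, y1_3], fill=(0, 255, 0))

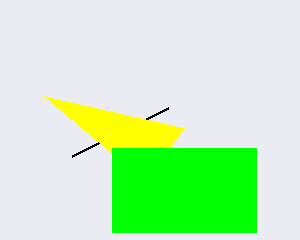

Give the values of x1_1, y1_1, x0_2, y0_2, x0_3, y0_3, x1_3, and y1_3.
x1_1 = 72; y1_1 = 156; x0_2 = 44; y0_2 = 96; x0_3 = 112; y0_3 = 148; x1_3 = 256; y1_3 = 232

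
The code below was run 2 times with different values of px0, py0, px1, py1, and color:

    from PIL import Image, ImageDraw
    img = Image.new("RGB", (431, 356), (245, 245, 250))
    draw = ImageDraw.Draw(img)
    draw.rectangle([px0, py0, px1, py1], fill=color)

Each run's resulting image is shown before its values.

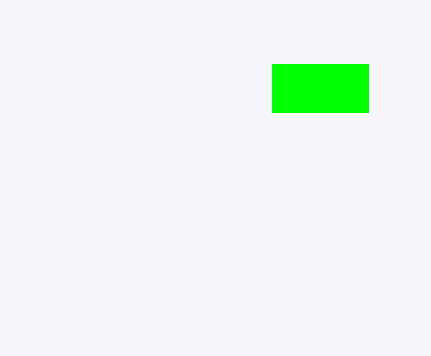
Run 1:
px0 = 272, py0 = 64, px1 = 368, py1 = 112, color = 'lime'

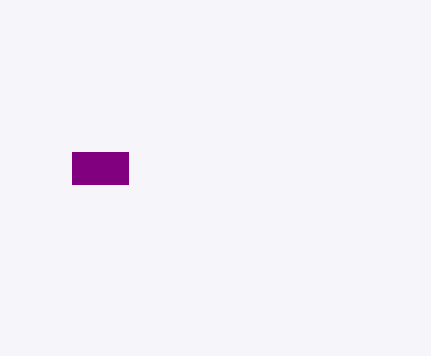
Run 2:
px0 = 72
py0 = 152
px1 = 128
py1 = 184
color = 'purple'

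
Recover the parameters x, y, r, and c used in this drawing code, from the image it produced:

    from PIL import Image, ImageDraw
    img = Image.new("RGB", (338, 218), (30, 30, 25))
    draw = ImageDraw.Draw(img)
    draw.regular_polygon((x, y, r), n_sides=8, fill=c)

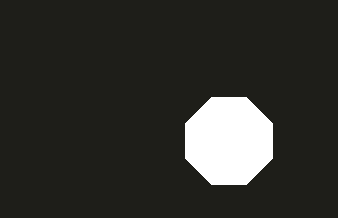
x = 229
y = 141
r = 47
c = 'white'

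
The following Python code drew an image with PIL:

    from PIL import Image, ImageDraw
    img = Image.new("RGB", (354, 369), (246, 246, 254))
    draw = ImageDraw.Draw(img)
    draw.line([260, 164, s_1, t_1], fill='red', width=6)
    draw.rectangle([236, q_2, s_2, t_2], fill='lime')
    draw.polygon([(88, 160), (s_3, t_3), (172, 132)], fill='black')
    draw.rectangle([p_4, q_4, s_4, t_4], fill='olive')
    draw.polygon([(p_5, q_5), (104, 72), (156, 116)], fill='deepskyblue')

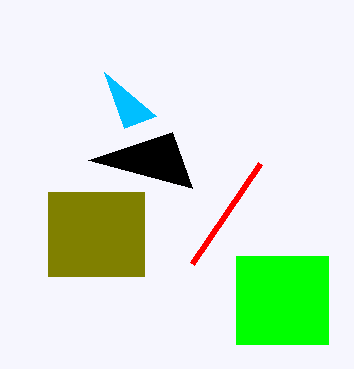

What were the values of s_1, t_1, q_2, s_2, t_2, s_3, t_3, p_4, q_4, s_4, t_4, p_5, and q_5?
s_1 = 192, t_1 = 264, q_2 = 256, s_2 = 328, t_2 = 344, s_3 = 192, t_3 = 188, p_4 = 48, q_4 = 192, s_4 = 144, t_4 = 276, p_5 = 124, q_5 = 128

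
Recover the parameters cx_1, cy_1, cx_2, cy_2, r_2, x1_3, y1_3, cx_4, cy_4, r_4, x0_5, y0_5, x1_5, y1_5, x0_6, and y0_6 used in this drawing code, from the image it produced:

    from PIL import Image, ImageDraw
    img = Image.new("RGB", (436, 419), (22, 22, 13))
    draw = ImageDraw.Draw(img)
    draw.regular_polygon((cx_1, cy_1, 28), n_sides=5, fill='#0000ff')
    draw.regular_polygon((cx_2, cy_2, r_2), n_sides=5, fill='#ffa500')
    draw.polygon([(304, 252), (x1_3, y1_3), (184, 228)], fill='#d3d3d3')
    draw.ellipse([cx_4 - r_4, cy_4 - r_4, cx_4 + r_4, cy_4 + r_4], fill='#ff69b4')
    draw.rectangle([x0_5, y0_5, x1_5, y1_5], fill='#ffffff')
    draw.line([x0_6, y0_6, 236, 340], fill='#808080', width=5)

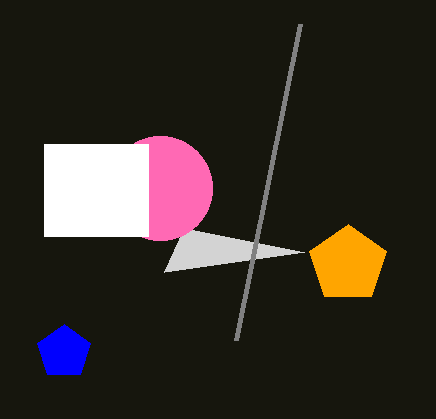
cx_1 = 64; cy_1 = 352; cx_2 = 348; cy_2 = 264; r_2 = 40; x1_3 = 164; y1_3 = 272; cx_4 = 160; cy_4 = 188; r_4 = 52; x0_5 = 44; y0_5 = 144; x1_5 = 148; y1_5 = 236; x0_6 = 300; y0_6 = 24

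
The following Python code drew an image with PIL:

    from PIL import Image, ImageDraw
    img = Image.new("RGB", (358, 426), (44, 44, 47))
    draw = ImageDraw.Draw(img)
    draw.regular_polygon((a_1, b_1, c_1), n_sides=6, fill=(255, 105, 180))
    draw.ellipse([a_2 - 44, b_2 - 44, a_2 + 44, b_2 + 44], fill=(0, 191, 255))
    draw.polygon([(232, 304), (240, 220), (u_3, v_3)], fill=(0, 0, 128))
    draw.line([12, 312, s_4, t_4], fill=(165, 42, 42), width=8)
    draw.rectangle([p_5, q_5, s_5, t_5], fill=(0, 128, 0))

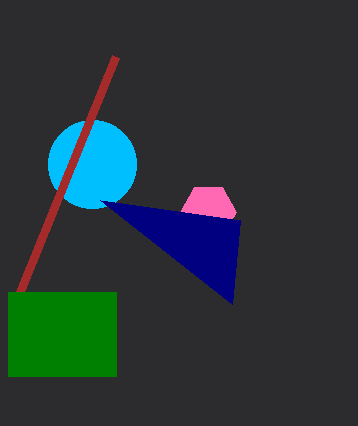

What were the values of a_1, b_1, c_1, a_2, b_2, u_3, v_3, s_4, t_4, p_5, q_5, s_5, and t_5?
a_1 = 208
b_1 = 212
c_1 = 28
a_2 = 92
b_2 = 164
u_3 = 100
v_3 = 200
s_4 = 116
t_4 = 56
p_5 = 8
q_5 = 292
s_5 = 116
t_5 = 376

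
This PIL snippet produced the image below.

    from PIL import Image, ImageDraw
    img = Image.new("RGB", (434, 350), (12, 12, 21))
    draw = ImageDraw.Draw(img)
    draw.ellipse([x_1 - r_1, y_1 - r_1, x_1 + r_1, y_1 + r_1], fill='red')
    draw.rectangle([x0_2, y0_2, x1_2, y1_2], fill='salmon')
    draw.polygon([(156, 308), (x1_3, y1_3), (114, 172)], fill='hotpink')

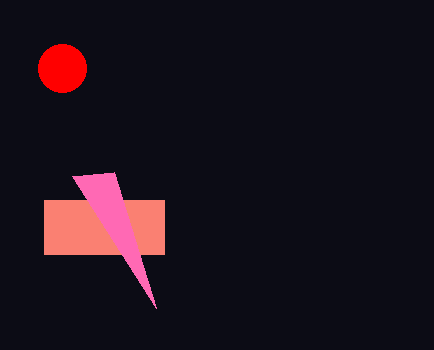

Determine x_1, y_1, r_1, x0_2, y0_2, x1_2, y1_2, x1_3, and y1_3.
x_1 = 62, y_1 = 68, r_1 = 24, x0_2 = 44, y0_2 = 200, x1_2 = 164, y1_2 = 254, x1_3 = 72, y1_3 = 176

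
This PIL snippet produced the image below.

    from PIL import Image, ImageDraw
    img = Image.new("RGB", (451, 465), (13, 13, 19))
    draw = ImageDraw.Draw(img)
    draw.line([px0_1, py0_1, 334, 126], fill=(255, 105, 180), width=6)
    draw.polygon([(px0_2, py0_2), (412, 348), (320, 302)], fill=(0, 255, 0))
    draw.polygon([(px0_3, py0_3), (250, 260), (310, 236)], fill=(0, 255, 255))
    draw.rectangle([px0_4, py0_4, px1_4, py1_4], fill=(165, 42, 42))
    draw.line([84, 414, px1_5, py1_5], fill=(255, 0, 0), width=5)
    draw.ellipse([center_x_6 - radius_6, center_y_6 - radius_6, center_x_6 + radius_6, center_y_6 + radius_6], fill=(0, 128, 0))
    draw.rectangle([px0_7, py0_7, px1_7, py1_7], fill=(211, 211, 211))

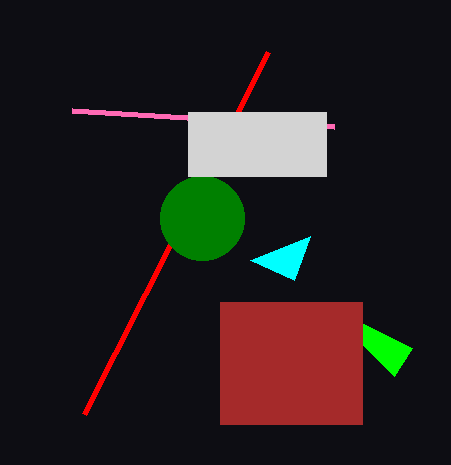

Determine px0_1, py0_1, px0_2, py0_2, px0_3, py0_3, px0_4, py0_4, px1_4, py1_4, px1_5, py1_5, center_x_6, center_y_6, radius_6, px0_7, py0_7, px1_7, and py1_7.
px0_1 = 72; py0_1 = 110; px0_2 = 394; py0_2 = 376; px0_3 = 294; py0_3 = 280; px0_4 = 220; py0_4 = 302; px1_4 = 362; py1_4 = 424; px1_5 = 268; py1_5 = 52; center_x_6 = 202; center_y_6 = 218; radius_6 = 42; px0_7 = 188; py0_7 = 112; px1_7 = 326; py1_7 = 176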